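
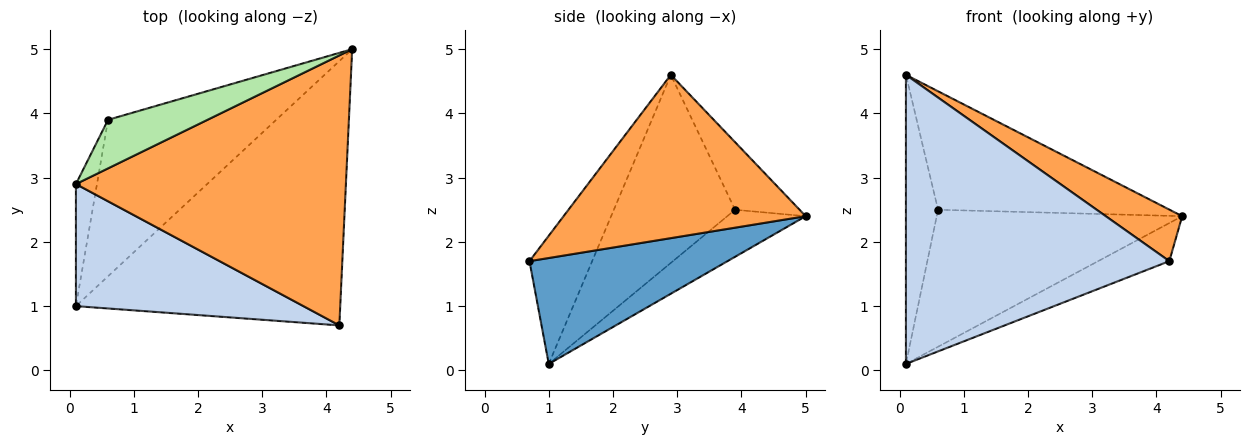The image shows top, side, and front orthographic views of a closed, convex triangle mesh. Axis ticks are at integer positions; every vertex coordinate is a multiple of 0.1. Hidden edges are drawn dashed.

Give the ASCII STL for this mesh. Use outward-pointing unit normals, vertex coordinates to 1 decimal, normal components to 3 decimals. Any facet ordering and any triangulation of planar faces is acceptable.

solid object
 facet normal 0.369 0.133 -0.920
  outer loop
   vertex 4.2 0.7 1.7
   vertex 0.1 1.0 0.1
   vertex 4.4 5.0 2.4
  endloop
 endfacet
 facet normal -0.214 -0.900 0.380
  outer loop
   vertex 0.1 2.9 4.6
   vertex 0.1 1.0 0.1
   vertex 4.2 0.7 1.7
  endloop
 endfacet
 facet normal 0.511 -0.161 0.844
  outer loop
   vertex 0.1 2.9 4.6
   vertex 4.2 0.7 1.7
   vertex 4.4 5.0 2.4
  endloop
 endfacet
 facet normal -0.206 0.645 -0.736
  outer loop
   vertex 0.6 3.9 2.5
   vertex 4.4 5.0 2.4
   vertex 0.1 1.0 0.1
  endloop
 endfacet
 facet normal -0.961 0.255 -0.108
  outer loop
   vertex 0.6 3.9 2.5
   vertex 0.1 1.0 0.1
   vertex 0.1 2.9 4.6
  endloop
 endfacet
 facet normal -0.250 0.896 0.367
  outer loop
   vertex 0.6 3.9 2.5
   vertex 0.1 2.9 4.6
   vertex 4.4 5.0 2.4
  endloop
 endfacet
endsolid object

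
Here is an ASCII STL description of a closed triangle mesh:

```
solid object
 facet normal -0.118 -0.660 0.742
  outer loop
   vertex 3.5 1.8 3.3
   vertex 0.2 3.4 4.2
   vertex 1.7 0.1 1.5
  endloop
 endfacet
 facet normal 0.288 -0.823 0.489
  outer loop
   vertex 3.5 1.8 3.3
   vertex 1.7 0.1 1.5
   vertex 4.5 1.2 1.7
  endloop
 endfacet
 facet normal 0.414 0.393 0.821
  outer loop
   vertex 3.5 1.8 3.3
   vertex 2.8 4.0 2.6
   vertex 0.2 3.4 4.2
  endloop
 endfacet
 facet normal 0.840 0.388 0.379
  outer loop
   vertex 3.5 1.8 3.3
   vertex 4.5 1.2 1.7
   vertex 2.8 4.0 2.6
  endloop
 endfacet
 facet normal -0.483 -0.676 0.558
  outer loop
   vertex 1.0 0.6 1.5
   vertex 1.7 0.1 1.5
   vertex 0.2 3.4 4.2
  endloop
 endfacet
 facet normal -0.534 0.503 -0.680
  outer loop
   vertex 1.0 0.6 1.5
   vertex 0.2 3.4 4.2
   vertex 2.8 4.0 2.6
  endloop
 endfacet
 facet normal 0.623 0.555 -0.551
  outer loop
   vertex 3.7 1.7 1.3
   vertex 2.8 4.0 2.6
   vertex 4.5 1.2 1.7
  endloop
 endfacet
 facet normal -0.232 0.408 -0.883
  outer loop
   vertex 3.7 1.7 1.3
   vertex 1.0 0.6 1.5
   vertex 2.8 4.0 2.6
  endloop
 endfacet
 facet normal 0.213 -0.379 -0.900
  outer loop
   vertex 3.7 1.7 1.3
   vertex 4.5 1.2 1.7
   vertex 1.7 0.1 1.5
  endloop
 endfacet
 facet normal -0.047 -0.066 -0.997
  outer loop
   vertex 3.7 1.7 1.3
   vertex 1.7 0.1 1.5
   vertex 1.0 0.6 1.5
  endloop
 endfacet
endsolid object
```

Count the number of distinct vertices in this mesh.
7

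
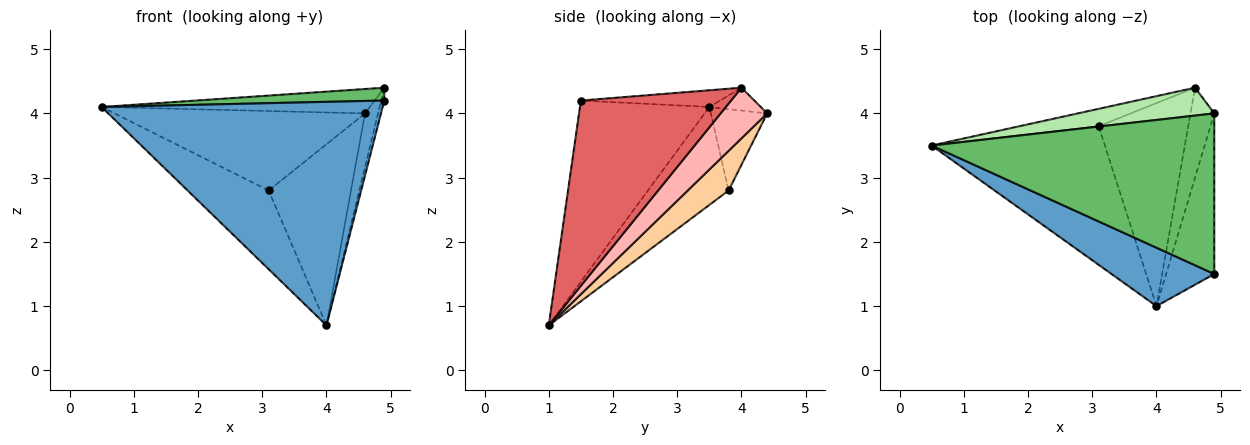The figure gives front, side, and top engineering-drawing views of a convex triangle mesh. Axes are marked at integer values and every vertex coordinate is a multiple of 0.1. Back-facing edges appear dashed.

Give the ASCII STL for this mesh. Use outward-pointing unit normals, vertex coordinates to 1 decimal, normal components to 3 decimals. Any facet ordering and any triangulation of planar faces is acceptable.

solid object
 facet normal -0.407 -0.884 0.231
  outer loop
   vertex 4.0 1.0 0.7
   vertex 4.9 1.5 4.2
   vertex 0.5 3.5 4.1
  endloop
 endfacet
 facet normal -0.215 0.954 -0.209
  outer loop
   vertex 3.1 3.8 2.8
   vertex 0.5 3.5 4.1
   vertex 4.6 4.4 4.0
  endloop
 endfacet
 facet normal -0.441 0.443 -0.780
  outer loop
   vertex 3.1 3.8 2.8
   vertex 4.0 1.0 0.7
   vertex 0.5 3.5 4.1
  endloop
 endfacet
 facet normal 0.314 0.632 -0.708
  outer loop
   vertex 3.1 3.8 2.8
   vertex 4.6 4.4 4.0
   vertex 4.0 1.0 0.7
  endloop
 endfacet
 facet normal -0.059 -0.080 0.995
  outer loop
   vertex 4.9 4.0 4.4
   vertex 0.5 3.5 4.1
   vertex 4.9 1.5 4.2
  endloop
 endfacet
 facet normal -0.125 0.653 0.747
  outer loop
   vertex 4.9 4.0 4.4
   vertex 4.6 4.4 4.0
   vertex 0.5 3.5 4.1
  endloop
 endfacet
 facet normal 0.968 0.020 -0.252
  outer loop
   vertex 4.9 4.0 4.4
   vertex 4.9 1.5 4.2
   vertex 4.0 1.0 0.7
  endloop
 endfacet
 facet normal 0.877 0.246 -0.412
  outer loop
   vertex 4.9 4.0 4.4
   vertex 4.0 1.0 0.7
   vertex 4.6 4.4 4.0
  endloop
 endfacet
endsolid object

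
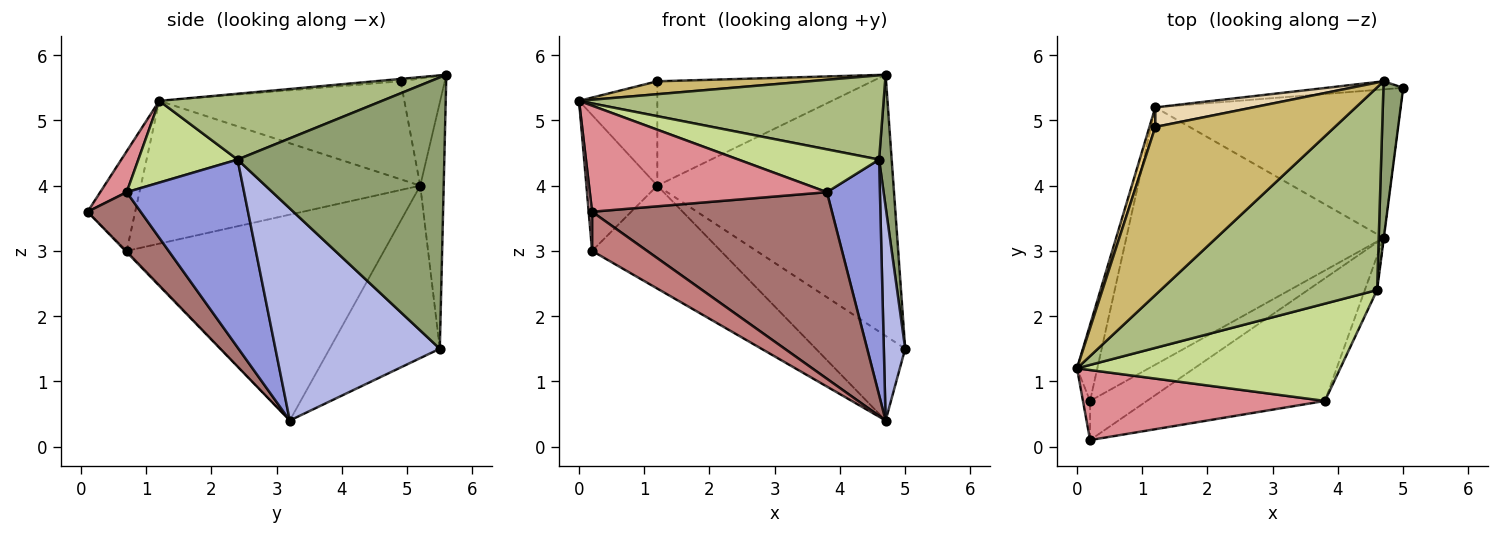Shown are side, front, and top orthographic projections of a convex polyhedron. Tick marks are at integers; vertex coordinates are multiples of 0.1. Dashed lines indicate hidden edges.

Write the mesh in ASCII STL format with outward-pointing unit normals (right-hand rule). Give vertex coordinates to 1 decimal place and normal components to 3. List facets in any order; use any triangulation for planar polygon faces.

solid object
 facet normal -0.521 0.423 -0.741
  outer loop
   vertex 1.2 5.2 4.0
   vertex 5.0 5.5 1.5
   vertex 4.7 3.2 0.4
  endloop
 endfacet
 facet normal -0.099 0.995 -0.031
  outer loop
   vertex 1.2 5.2 4.0
   vertex 4.7 5.6 5.7
   vertex 5.0 5.5 1.5
  endloop
 endfacet
 facet normal 0.910 -0.411 -0.059
  outer loop
   vertex 4.6 2.4 4.4
   vertex 3.8 0.7 3.9
   vertex 4.7 3.2 0.4
  endloop
 endfacet
 facet normal 0.992 -0.129 -0.001
  outer loop
   vertex 4.6 2.4 4.4
   vertex 4.7 3.2 0.4
   vertex 5.0 5.5 1.5
  endloop
 endfacet
 facet normal 0.996 -0.061 0.073
  outer loop
   vertex 4.6 2.4 4.4
   vertex 5.0 5.5 1.5
   vertex 4.7 5.6 5.7
  endloop
 endfacet
 facet normal 0.270 -0.370 0.889
  outer loop
   vertex 4.6 2.4 4.4
   vertex 4.7 5.6 5.7
   vertex 0.0 1.2 5.3
  endloop
 endfacet
 facet normal 0.273 -0.388 0.880
  outer loop
   vertex 4.6 2.4 4.4
   vertex 0.0 1.2 5.3
   vertex 3.8 0.7 3.9
  endloop
 endfacet
 facet normal -0.960 0.244 -0.136
  outer loop
   vertex 0.2 0.7 3.0
   vertex 0.0 1.2 5.3
   vertex 1.2 5.2 4.0
  endloop
 endfacet
 facet normal -0.596 0.298 -0.745
  outer loop
   vertex 0.2 0.7 3.0
   vertex 1.2 5.2 4.0
   vertex 4.7 3.2 0.4
  endloop
 endfacet
 facet normal -0.013 -0.077 0.997
  outer loop
   vertex 1.2 4.9 5.6
   vertex 0.0 1.2 5.3
   vertex 4.7 5.6 5.7
  endloop
 endfacet
 facet normal -0.951 0.304 0.057
  outer loop
   vertex 1.2 4.9 5.6
   vertex 1.2 5.2 4.0
   vertex 0.0 1.2 5.3
  endloop
 endfacet
 facet normal -0.198 0.963 0.181
  outer loop
   vertex 1.2 4.9 5.6
   vertex 4.7 5.6 5.7
   vertex 1.2 5.2 4.0
  endloop
 endfacet
 facet normal 0.182 -0.822 -0.540
  outer loop
   vertex 0.2 0.1 3.6
   vertex 4.7 3.2 0.4
   vertex 3.8 0.7 3.9
  endloop
 endfacet
 facet normal -0.016 -0.707 -0.707
  outer loop
   vertex 0.2 0.1 3.6
   vertex 0.2 0.7 3.0
   vertex 4.7 3.2 0.4
  endloop
 endfacet
 facet normal 0.093 -0.831 0.549
  outer loop
   vertex 0.2 0.1 3.6
   vertex 3.8 0.7 3.9
   vertex 0.0 1.2 5.3
  endloop
 endfacet
 facet normal -0.995 -0.071 -0.071
  outer loop
   vertex 0.2 0.1 3.6
   vertex 0.0 1.2 5.3
   vertex 0.2 0.7 3.0
  endloop
 endfacet
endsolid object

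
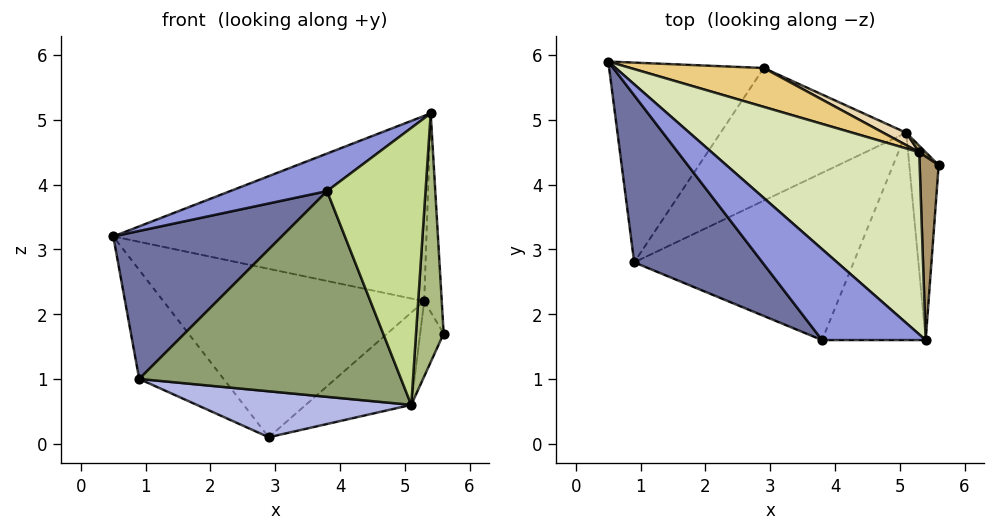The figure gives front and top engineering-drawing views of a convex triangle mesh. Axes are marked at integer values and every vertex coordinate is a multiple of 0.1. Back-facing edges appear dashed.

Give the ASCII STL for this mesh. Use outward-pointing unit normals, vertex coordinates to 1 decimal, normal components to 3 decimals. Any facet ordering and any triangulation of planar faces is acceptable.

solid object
 facet normal -0.715 -0.464 0.523
  outer loop
   vertex 0.9 2.8 1.0
   vertex 3.8 1.6 3.9
   vertex 0.5 5.9 3.2
  endloop
 endfacet
 facet normal -0.744 0.320 -0.586
  outer loop
   vertex 0.9 2.8 1.0
   vertex 0.5 5.9 3.2
   vertex 2.9 5.8 0.1
  endloop
 endfacet
 facet normal -0.570 -0.314 0.760
  outer loop
   vertex 5.4 1.6 5.1
   vertex 0.5 5.9 3.2
   vertex 3.8 1.6 3.9
  endloop
 endfacet
 facet normal 0.066 -0.327 -0.943
  outer loop
   vertex 5.1 4.8 0.6
   vertex 0.9 2.8 1.0
   vertex 2.9 5.8 0.1
  endloop
 endfacet
 facet normal 0.296 -0.741 -0.602
  outer loop
   vertex 5.1 4.8 0.6
   vertex 3.8 1.6 3.9
   vertex 0.9 2.8 1.0
  endloop
 endfacet
 facet normal 0.467 -0.706 -0.533
  outer loop
   vertex 5.1 4.8 0.6
   vertex 5.6 4.3 1.7
   vertex 5.4 1.6 5.1
  endloop
 endfacet
 facet normal 0.410 -0.730 -0.547
  outer loop
   vertex 5.1 4.8 0.6
   vertex 5.4 1.6 5.1
   vertex 3.8 1.6 3.9
  endloop
 endfacet
 facet normal 0.334 0.672 0.661
  outer loop
   vertex 5.3 4.5 2.2
   vertex 0.5 5.9 3.2
   vertex 5.4 1.6 5.1
  endloop
 endfacet
 facet normal 0.851 0.386 0.356
  outer loop
   vertex 5.3 4.5 2.2
   vertex 5.4 1.6 5.1
   vertex 5.6 4.3 1.7
  endloop
 endfacet
 facet normal 0.628 0.775 0.067
  outer loop
   vertex 5.3 4.5 2.2
   vertex 5.6 4.3 1.7
   vertex 5.1 4.8 0.6
  endloop
 endfacet
 facet normal 0.314 0.925 0.213
  outer loop
   vertex 5.3 4.5 2.2
   vertex 2.9 5.8 0.1
   vertex 0.5 5.9 3.2
  endloop
 endfacet
 facet normal 0.387 0.914 0.123
  outer loop
   vertex 5.3 4.5 2.2
   vertex 5.1 4.8 0.6
   vertex 2.9 5.8 0.1
  endloop
 endfacet
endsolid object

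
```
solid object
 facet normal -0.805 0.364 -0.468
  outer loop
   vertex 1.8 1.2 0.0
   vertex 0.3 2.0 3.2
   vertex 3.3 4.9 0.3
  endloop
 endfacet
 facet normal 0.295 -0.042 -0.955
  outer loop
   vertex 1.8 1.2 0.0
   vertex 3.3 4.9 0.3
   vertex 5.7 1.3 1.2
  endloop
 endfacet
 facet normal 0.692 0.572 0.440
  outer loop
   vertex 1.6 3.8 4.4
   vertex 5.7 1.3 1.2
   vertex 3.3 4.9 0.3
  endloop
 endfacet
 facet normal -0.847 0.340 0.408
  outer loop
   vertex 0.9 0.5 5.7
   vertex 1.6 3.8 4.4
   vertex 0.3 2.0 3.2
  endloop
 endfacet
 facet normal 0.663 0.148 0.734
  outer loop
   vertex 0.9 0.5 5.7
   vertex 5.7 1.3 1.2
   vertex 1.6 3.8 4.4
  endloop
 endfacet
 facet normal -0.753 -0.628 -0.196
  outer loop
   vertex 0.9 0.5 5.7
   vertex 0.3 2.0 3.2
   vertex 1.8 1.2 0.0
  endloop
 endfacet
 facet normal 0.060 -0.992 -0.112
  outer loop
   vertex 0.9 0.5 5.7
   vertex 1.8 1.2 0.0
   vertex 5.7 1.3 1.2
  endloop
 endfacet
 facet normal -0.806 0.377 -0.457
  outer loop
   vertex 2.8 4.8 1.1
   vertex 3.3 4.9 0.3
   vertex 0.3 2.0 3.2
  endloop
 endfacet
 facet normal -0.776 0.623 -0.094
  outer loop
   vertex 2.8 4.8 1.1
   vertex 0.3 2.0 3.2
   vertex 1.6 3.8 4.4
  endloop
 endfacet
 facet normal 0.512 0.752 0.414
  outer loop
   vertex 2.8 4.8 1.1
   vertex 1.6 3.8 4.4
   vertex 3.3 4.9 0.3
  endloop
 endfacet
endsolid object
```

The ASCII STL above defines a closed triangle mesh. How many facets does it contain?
10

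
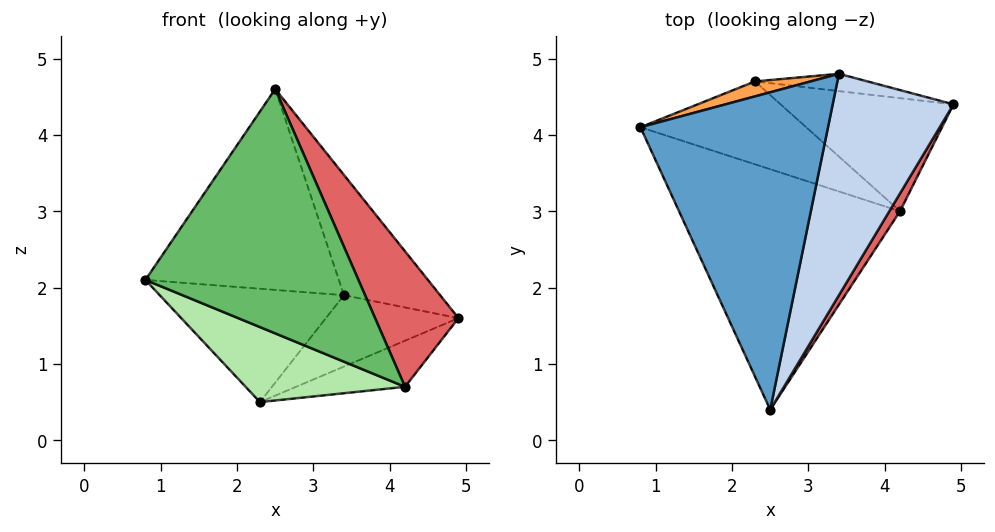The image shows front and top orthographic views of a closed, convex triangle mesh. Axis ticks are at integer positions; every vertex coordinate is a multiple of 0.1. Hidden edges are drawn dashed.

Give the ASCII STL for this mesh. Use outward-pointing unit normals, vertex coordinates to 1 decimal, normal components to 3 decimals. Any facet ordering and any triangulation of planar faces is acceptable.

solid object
 facet normal -0.079 0.533 0.842
  outer loop
   vertex 3.4 4.8 1.9
   vertex 0.8 4.1 2.1
   vertex 2.5 0.4 4.6
  endloop
 endfacet
 facet normal 0.290 0.457 0.841
  outer loop
   vertex 3.4 4.8 1.9
   vertex 2.5 0.4 4.6
   vertex 4.9 4.4 1.6
  endloop
 endfacet
 facet normal -0.249 0.960 0.127
  outer loop
   vertex 3.4 4.8 1.9
   vertex 2.3 4.7 0.5
   vertex 0.8 4.1 2.1
  endloop
 endfacet
 facet normal 0.207 0.951 -0.231
  outer loop
   vertex 3.4 4.8 1.9
   vertex 4.9 4.4 1.6
   vertex 2.3 4.7 0.5
  endloop
 endfacet
 facet normal -0.461 -0.632 -0.623
  outer loop
   vertex 4.2 3.0 0.7
   vertex 2.5 0.4 4.6
   vertex 0.8 4.1 2.1
  endloop
 endfacet
 facet normal -0.463 -0.595 -0.657
  outer loop
   vertex 4.2 3.0 0.7
   vertex 0.8 4.1 2.1
   vertex 2.3 4.7 0.5
  endloop
 endfacet
 facet normal 0.876 -0.478 0.063
  outer loop
   vertex 4.2 3.0 0.7
   vertex 4.9 4.4 1.6
   vertex 2.5 0.4 4.6
  endloop
 endfacet
 facet normal 0.399 0.346 -0.849
  outer loop
   vertex 4.2 3.0 0.7
   vertex 2.3 4.7 0.5
   vertex 4.9 4.4 1.6
  endloop
 endfacet
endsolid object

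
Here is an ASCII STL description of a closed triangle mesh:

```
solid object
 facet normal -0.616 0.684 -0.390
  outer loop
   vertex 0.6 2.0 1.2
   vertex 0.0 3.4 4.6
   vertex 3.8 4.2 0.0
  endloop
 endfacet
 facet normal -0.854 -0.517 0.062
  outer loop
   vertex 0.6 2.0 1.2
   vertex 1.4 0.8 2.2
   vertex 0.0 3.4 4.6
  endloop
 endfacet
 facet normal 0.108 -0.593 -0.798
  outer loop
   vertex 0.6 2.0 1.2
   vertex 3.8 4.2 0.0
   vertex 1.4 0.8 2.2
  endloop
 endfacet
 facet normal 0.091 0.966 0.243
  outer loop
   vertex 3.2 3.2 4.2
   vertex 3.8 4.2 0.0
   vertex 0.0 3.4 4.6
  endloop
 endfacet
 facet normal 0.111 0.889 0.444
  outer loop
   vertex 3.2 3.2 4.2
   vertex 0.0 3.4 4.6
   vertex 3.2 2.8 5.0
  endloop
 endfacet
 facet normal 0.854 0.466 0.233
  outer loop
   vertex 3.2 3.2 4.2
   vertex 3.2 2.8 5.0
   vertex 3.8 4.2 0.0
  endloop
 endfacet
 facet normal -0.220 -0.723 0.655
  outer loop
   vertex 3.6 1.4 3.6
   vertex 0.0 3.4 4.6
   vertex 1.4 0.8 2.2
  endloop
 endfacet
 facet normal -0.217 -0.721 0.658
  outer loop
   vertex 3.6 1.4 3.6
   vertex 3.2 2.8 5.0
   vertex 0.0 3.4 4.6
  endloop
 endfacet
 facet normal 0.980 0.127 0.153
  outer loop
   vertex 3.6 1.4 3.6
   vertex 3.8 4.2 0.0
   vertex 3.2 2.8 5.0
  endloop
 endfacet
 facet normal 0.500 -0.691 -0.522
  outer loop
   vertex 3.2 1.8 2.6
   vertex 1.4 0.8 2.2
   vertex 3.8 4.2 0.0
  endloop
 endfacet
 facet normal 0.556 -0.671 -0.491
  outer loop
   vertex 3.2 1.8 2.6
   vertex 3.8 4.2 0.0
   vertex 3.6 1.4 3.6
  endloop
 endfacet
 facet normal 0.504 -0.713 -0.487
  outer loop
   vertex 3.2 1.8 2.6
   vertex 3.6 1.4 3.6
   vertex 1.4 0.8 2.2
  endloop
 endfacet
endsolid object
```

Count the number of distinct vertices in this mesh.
8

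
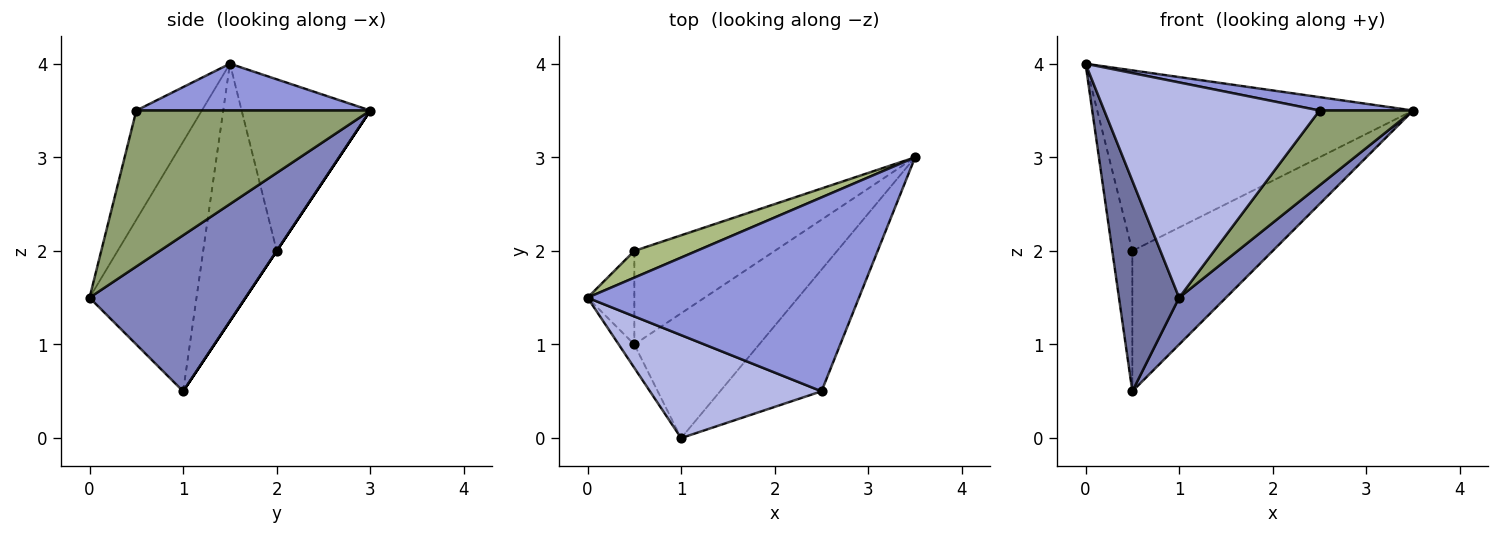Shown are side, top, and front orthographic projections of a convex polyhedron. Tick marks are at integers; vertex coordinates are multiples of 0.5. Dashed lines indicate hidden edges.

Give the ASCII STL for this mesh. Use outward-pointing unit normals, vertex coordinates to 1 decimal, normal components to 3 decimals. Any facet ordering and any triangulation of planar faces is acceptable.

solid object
 facet normal -0.870 -0.490 -0.054
  outer loop
   vertex 0.5 1.0 0.5
   vertex 1.0 0.0 1.5
   vertex 0.0 1.5 4.0
  endloop
 endfacet
 facet normal 0.760 -0.228 -0.608
  outer loop
   vertex 0.5 1.0 0.5
   vertex 3.5 3.0 3.5
   vertex 1.0 0.0 1.5
  endloop
 endfacet
 facet normal 0.170 -0.068 0.983
  outer loop
   vertex 2.5 0.5 3.5
   vertex 3.5 3.0 3.5
   vertex 0.0 1.5 4.0
  endloop
 endfacet
 facet normal -0.265 -0.870 0.416
  outer loop
   vertex 2.5 0.5 3.5
   vertex 0.0 1.5 4.0
   vertex 1.0 0.0 1.5
  endloop
 endfacet
 facet normal 0.795 -0.318 -0.517
  outer loop
   vertex 2.5 0.5 3.5
   vertex 1.0 0.0 1.5
   vertex 3.5 3.0 3.5
  endloop
 endfacet
 facet normal -0.374 0.917 0.136
  outer loop
   vertex 0.5 2.0 2.0
   vertex 0.0 1.5 4.0
   vertex 3.5 3.0 3.5
  endloop
 endfacet
 facet normal -0.950 0.259 -0.173
  outer loop
   vertex 0.5 2.0 2.0
   vertex 0.5 1.0 0.5
   vertex 0.0 1.5 4.0
  endloop
 endfacet
 facet normal 0.000 0.832 -0.555
  outer loop
   vertex 0.5 2.0 2.0
   vertex 3.5 3.0 3.5
   vertex 0.5 1.0 0.5
  endloop
 endfacet
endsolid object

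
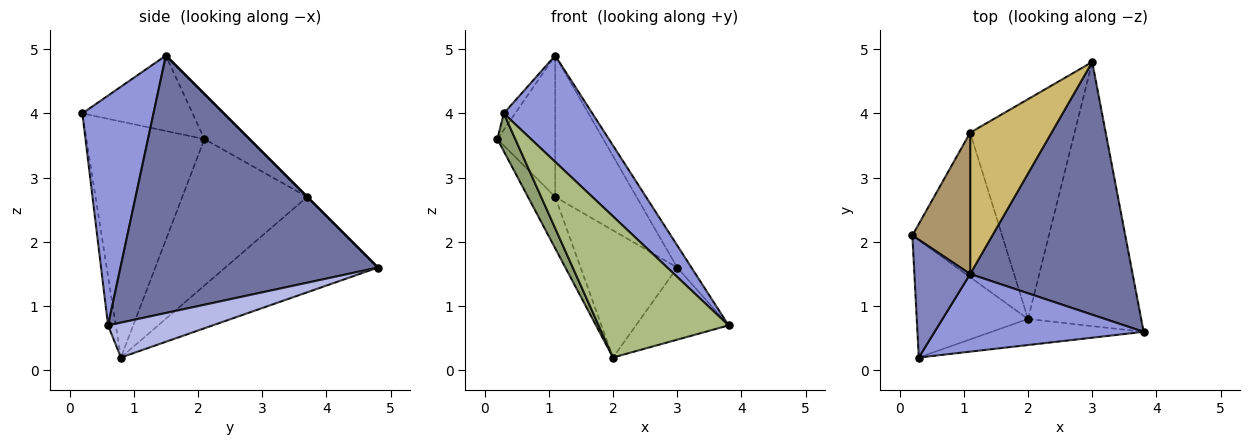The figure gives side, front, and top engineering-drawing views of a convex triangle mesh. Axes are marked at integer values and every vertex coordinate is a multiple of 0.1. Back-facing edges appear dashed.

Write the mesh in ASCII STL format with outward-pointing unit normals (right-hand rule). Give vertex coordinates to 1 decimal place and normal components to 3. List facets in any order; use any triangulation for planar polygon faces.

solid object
 facet normal 0.845 0.047 0.533
  outer loop
   vertex 1.1 1.5 4.9
   vertex 3.8 0.6 0.7
   vertex 3.0 4.8 1.6
  endloop
 endfacet
 facet normal -0.801 0.083 0.593
  outer loop
   vertex 0.3 0.2 4.0
   vertex 1.1 1.5 4.9
   vertex 0.2 2.1 3.6
  endloop
 endfacet
 facet normal 0.544 -0.677 0.495
  outer loop
   vertex 0.3 0.2 4.0
   vertex 3.8 0.6 0.7
   vertex 1.1 1.5 4.9
  endloop
 endfacet
 facet normal 0.285 0.252 -0.925
  outer loop
   vertex 2.0 0.8 0.2
   vertex 3.0 4.8 1.6
   vertex 3.8 0.6 0.7
  endloop
 endfacet
 facet normal -0.896 -0.136 -0.422
  outer loop
   vertex 2.0 0.8 0.2
   vertex 0.3 0.2 4.0
   vertex 0.2 2.1 3.6
  endloop
 endfacet
 facet normal -0.059 -0.982 -0.181
  outer loop
   vertex 2.0 0.8 0.2
   vertex 3.8 0.6 0.7
   vertex 0.3 0.2 4.0
  endloop
 endfacet
 facet normal -0.838 0.183 -0.514
  outer loop
   vertex 1.1 3.7 2.7
   vertex 2.0 0.8 0.2
   vertex 0.2 2.1 3.6
  endloop
 endfacet
 facet normal -0.620 0.393 -0.679
  outer loop
   vertex 1.1 3.7 2.7
   vertex 3.0 4.8 1.6
   vertex 2.0 0.8 0.2
  endloop
 endfacet
 facet normal -0.482 0.620 0.620
  outer loop
   vertex 1.1 3.7 2.7
   vertex 0.2 2.1 3.6
   vertex 1.1 1.5 4.9
  endloop
 endfacet
 facet normal 0.000 0.707 0.707
  outer loop
   vertex 1.1 3.7 2.7
   vertex 1.1 1.5 4.9
   vertex 3.0 4.8 1.6
  endloop
 endfacet
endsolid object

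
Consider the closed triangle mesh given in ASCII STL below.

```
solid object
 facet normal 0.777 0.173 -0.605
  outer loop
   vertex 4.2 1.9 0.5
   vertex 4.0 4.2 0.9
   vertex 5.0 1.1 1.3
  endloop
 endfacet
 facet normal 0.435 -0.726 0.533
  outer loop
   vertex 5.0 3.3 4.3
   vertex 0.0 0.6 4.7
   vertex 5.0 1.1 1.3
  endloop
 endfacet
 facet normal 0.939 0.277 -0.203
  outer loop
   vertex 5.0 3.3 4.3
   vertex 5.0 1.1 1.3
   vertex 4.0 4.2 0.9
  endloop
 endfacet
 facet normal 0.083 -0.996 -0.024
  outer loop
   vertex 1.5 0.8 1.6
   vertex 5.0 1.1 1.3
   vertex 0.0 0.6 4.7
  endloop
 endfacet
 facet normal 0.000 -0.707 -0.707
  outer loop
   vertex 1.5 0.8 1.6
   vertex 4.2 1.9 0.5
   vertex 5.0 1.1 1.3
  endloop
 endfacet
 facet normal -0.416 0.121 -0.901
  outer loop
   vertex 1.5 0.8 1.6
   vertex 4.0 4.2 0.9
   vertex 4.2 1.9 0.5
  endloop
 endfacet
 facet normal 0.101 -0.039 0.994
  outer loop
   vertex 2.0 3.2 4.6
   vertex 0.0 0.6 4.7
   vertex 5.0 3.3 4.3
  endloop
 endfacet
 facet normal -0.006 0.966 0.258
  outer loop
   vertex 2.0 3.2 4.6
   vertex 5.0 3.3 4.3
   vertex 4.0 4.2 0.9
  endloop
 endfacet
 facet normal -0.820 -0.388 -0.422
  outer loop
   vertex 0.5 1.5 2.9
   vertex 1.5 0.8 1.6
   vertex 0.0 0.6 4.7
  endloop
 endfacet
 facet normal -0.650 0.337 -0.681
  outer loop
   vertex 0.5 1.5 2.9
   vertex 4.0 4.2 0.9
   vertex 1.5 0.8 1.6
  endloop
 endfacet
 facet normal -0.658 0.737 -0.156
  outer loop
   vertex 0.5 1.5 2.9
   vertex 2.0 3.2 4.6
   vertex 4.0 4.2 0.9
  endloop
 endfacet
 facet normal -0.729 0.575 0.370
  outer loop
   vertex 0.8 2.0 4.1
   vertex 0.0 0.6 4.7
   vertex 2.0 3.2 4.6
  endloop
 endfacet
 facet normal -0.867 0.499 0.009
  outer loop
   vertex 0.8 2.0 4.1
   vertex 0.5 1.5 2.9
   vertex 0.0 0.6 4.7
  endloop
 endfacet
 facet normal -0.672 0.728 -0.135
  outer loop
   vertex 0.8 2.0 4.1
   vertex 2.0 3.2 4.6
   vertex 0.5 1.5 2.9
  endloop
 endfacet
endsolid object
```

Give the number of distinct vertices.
9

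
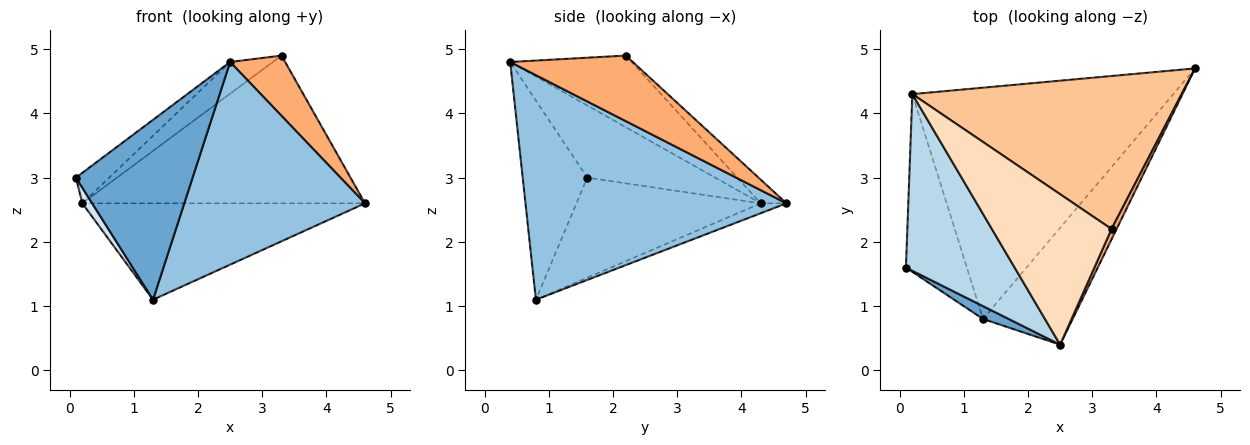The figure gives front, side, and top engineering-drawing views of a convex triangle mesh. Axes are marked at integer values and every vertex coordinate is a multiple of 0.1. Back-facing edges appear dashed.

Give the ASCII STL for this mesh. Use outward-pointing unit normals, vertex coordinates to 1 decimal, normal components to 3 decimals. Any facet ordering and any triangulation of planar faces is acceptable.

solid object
 facet normal -0.483 -0.873 0.062
  outer loop
   vertex 1.3 0.8 1.1
   vertex 2.5 0.4 4.8
   vertex 0.1 1.6 3.0
  endloop
 endfacet
 facet normal 0.781 -0.541 -0.312
  outer loop
   vertex 1.3 0.8 1.1
   vertex 4.6 4.7 2.6
   vertex 2.5 0.4 4.8
  endloop
 endfacet
 facet normal -0.547 0.142 0.825
  outer loop
   vertex 0.2 4.3 2.6
   vertex 0.1 1.6 3.0
   vertex 2.5 0.4 4.8
  endloop
 endfacet
 facet normal -0.853 -0.045 -0.520
  outer loop
   vertex 0.2 4.3 2.6
   vertex 1.3 0.8 1.1
   vertex 0.1 1.6 3.0
  endloop
 endfacet
 facet normal -0.035 0.384 -0.923
  outer loop
   vertex 0.2 4.3 2.6
   vertex 4.6 4.7 2.6
   vertex 1.3 0.8 1.1
  endloop
 endfacet
 facet normal 0.910 -0.408 0.070
  outer loop
   vertex 3.3 2.2 4.9
   vertex 2.5 0.4 4.8
   vertex 4.6 4.7 2.6
  endloop
 endfacet
 facet normal -0.063 0.693 0.718
  outer loop
   vertex 3.3 2.2 4.9
   vertex 4.6 4.7 2.6
   vertex 0.2 4.3 2.6
  endloop
 endfacet
 facet normal -0.506 0.178 0.844
  outer loop
   vertex 3.3 2.2 4.9
   vertex 0.2 4.3 2.6
   vertex 2.5 0.4 4.8
  endloop
 endfacet
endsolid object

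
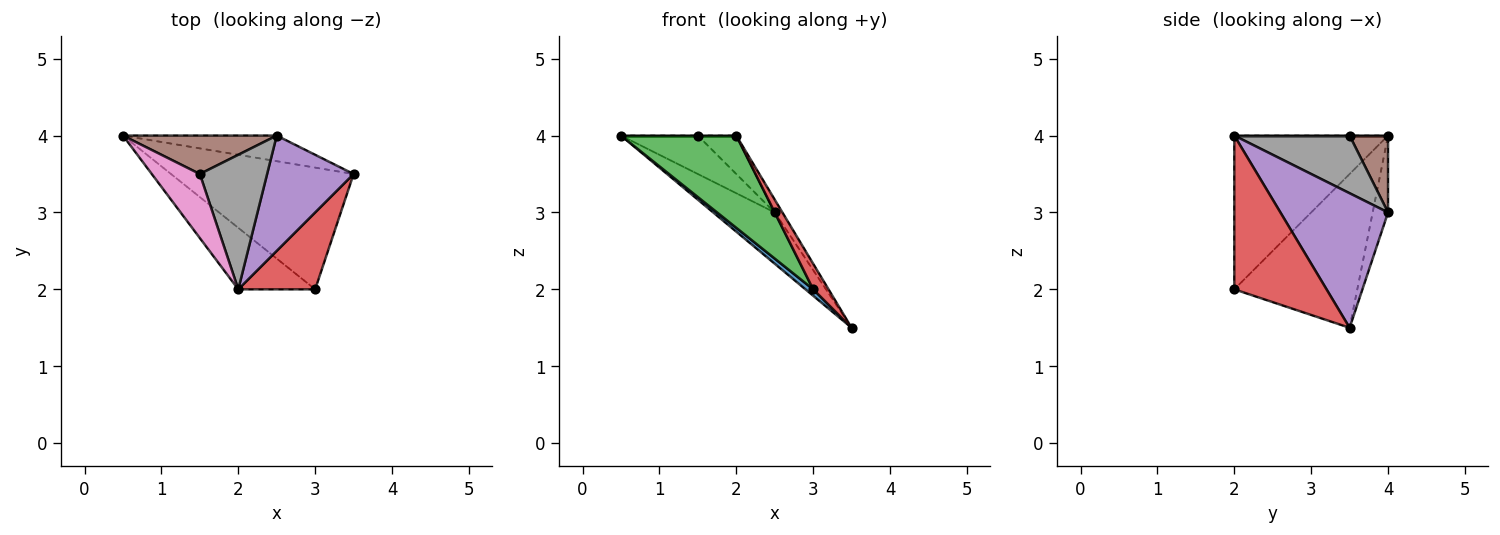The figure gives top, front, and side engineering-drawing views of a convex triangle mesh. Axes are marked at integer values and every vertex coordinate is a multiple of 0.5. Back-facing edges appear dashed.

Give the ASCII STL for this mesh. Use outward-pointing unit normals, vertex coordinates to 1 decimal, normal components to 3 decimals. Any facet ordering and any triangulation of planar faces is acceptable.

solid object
 facet normal -0.644 -0.040 -0.764
  outer loop
   vertex 3.0 2.0 2.0
   vertex 0.5 4.0 4.0
   vertex 3.5 3.5 1.5
  endloop
 endfacet
 facet normal -0.218 0.873 -0.436
  outer loop
   vertex 2.5 4.0 3.0
   vertex 3.5 3.5 1.5
   vertex 0.5 4.0 4.0
  endloop
 endfacet
 facet normal -0.743 -0.557 -0.371
  outer loop
   vertex 2.0 2.0 4.0
   vertex 0.5 4.0 4.0
   vertex 3.0 2.0 2.0
  endloop
 endfacet
 facet normal 0.885 -0.147 0.442
  outer loop
   vertex 2.0 2.0 4.0
   vertex 3.0 2.0 2.0
   vertex 3.5 3.5 1.5
  endloop
 endfacet
 facet normal 0.840 0.060 0.540
  outer loop
   vertex 2.0 2.0 4.0
   vertex 3.5 3.5 1.5
   vertex 2.5 4.0 3.0
  endloop
 endfacet
 facet normal 0.333 0.667 0.667
  outer loop
   vertex 1.5 3.5 4.0
   vertex 2.5 4.0 3.0
   vertex 0.5 4.0 4.0
  endloop
 endfacet
 facet normal 0.000 0.000 1.000
  outer loop
   vertex 1.5 3.5 4.0
   vertex 0.5 4.0 4.0
   vertex 2.0 2.0 4.0
  endloop
 endfacet
 facet normal 0.636 0.212 0.742
  outer loop
   vertex 1.5 3.5 4.0
   vertex 2.0 2.0 4.0
   vertex 2.5 4.0 3.0
  endloop
 endfacet
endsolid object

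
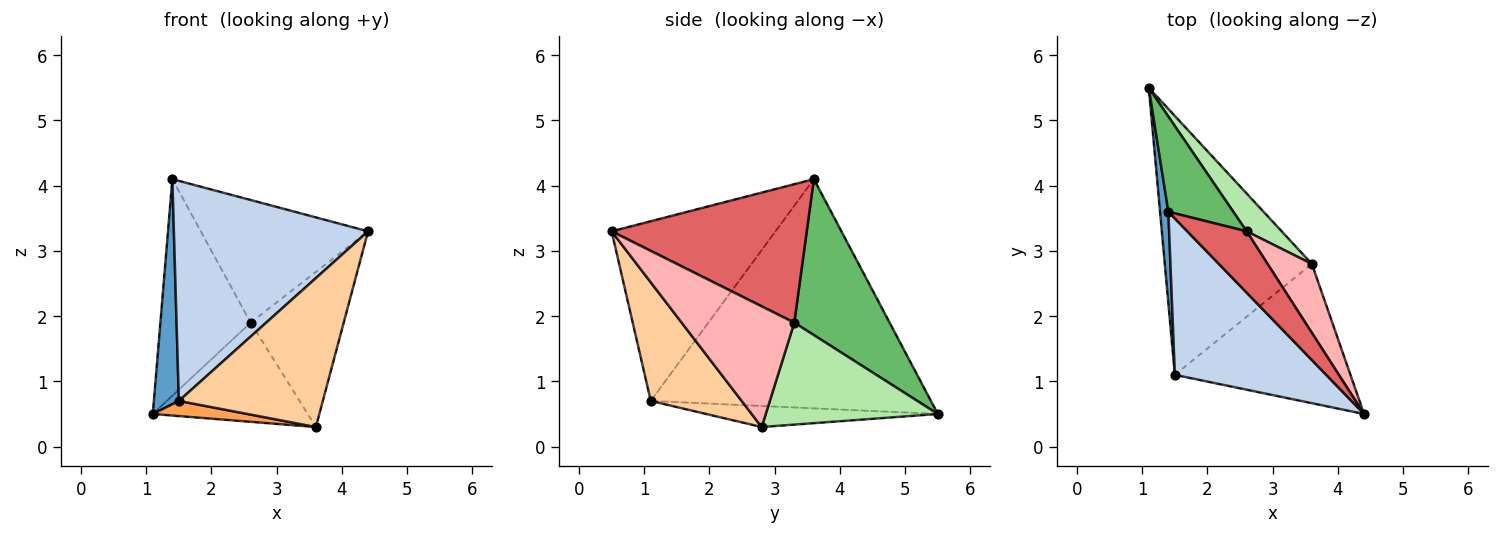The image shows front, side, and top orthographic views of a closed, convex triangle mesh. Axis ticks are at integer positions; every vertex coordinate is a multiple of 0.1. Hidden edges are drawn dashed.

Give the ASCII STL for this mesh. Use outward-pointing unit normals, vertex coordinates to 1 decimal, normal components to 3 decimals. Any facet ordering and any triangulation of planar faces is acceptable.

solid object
 facet normal -0.995 -0.089 0.036
  outer loop
   vertex 1.5 1.1 0.7
   vertex 1.4 3.6 4.1
   vertex 1.1 5.5 0.5
  endloop
 endfacet
 facet normal -0.567 -0.672 0.477
  outer loop
   vertex 1.5 1.1 0.7
   vertex 4.4 0.5 3.3
   vertex 1.4 3.6 4.1
  endloop
 endfacet
 facet normal -0.141 -0.058 -0.988
  outer loop
   vertex 1.5 1.1 0.7
   vertex 1.1 5.5 0.5
   vertex 3.6 2.8 0.3
  endloop
 endfacet
 facet normal 0.419 -0.663 -0.620
  outer loop
   vertex 1.5 1.1 0.7
   vertex 3.6 2.8 0.3
   vertex 4.4 0.5 3.3
  endloop
 endfacet
 facet normal 0.695 0.658 0.289
  outer loop
   vertex 2.6 3.3 1.9
   vertex 1.1 5.5 0.5
   vertex 1.4 3.6 4.1
  endloop
 endfacet
 facet normal 0.720 0.648 0.247
  outer loop
   vertex 2.6 3.3 1.9
   vertex 3.6 2.8 0.3
   vertex 1.1 5.5 0.5
  endloop
 endfacet
 facet normal 0.722 0.619 0.309
  outer loop
   vertex 2.6 3.3 1.9
   vertex 1.4 3.6 4.1
   vertex 4.4 0.5 3.3
  endloop
 endfacet
 facet normal 0.742 0.613 0.272
  outer loop
   vertex 2.6 3.3 1.9
   vertex 4.4 0.5 3.3
   vertex 3.6 2.8 0.3
  endloop
 endfacet
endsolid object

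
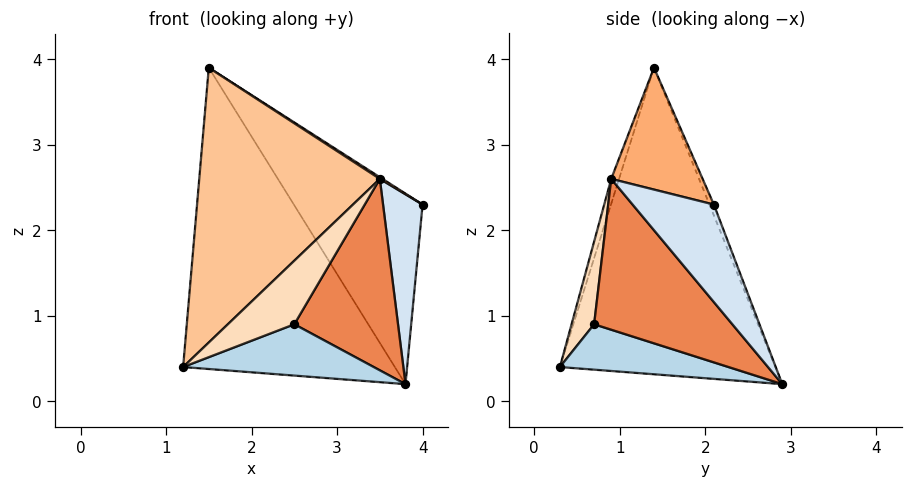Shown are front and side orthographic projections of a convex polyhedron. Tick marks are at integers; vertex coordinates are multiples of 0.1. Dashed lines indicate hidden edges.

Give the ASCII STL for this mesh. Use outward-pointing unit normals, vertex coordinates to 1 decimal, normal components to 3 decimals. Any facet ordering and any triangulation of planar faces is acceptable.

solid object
 facet normal -0.704 0.692 -0.157
  outer loop
   vertex 1.5 1.4 3.9
   vertex 3.8 2.9 0.2
   vertex 1.2 0.3 0.4
  endloop
 endfacet
 facet normal -0.032 0.933 0.358
  outer loop
   vertex 1.5 1.4 3.9
   vertex 4.0 2.1 2.3
   vertex 3.8 2.9 0.2
  endloop
 endfacet
 facet normal 0.441 -0.498 -0.747
  outer loop
   vertex 2.5 0.7 0.9
   vertex 1.2 0.3 0.4
   vertex 3.8 2.9 0.2
  endloop
 endfacet
 facet normal 0.872 -0.424 -0.245
  outer loop
   vertex 3.5 0.9 2.6
   vertex 3.8 2.9 0.2
   vertex 4.0 2.1 2.3
  endloop
 endfacet
 facet normal 0.743 -0.557 -0.371
  outer loop
   vertex 3.5 0.9 2.6
   vertex 2.5 0.7 0.9
   vertex 3.8 2.9 0.2
  endloop
 endfacet
 facet normal 0.542 -0.016 0.840
  outer loop
   vertex 3.5 0.9 2.6
   vertex 4.0 2.1 2.3
   vertex 1.5 1.4 3.9
  endloop
 endfacet
 facet normal -0.041 -0.952 0.303
  outer loop
   vertex 3.5 0.9 2.6
   vertex 1.5 1.4 3.9
   vertex 1.2 0.3 0.4
  endloop
 endfacet
 facet normal 0.320 -0.944 -0.077
  outer loop
   vertex 3.5 0.9 2.6
   vertex 1.2 0.3 0.4
   vertex 2.5 0.7 0.9
  endloop
 endfacet
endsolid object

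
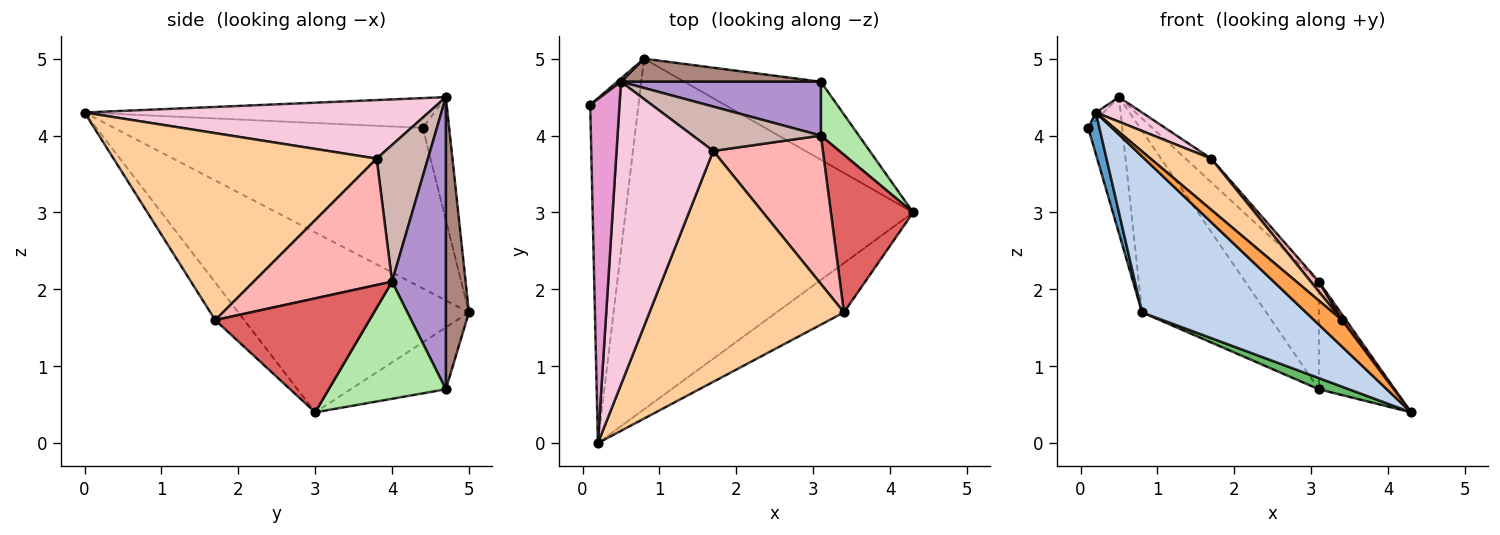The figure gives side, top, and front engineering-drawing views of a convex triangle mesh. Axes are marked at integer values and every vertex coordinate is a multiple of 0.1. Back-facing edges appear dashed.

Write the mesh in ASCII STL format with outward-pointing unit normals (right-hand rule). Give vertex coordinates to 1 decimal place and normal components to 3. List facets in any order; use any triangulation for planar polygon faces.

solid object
 facet normal -0.957 -0.035 -0.288
  outer loop
   vertex 0.8 5.0 1.7
   vertex 0.2 0.0 4.3
   vertex 0.1 4.4 4.1
  endloop
 endfacet
 facet normal -0.496 -0.353 -0.793
  outer loop
   vertex 0.8 5.0 1.7
   vertex 4.3 3.0 0.4
   vertex 0.2 0.0 4.3
  endloop
 endfacet
 facet normal -0.442 -0.424 -0.791
  outer loop
   vertex 3.4 1.7 1.6
   vertex 0.2 0.0 4.3
   vertex 4.3 3.0 0.4
  endloop
 endfacet
 facet normal 0.684 -0.158 0.712
  outer loop
   vertex 3.4 1.7 1.6
   vertex 1.7 3.8 3.7
   vertex 0.2 0.0 4.3
  endloop
 endfacet
 facet normal -0.410 -0.130 -0.903
  outer loop
   vertex 3.1 4.7 0.7
   vertex 4.3 3.0 0.4
   vertex 0.8 5.0 1.7
  endloop
 endfacet
 facet normal 0.810 0.525 0.263
  outer loop
   vertex 3.1 4.0 2.1
   vertex 4.3 3.0 0.4
   vertex 3.1 4.7 0.7
  endloop
 endfacet
 facet normal 0.811 -0.021 0.585
  outer loop
   vertex 3.1 4.0 2.1
   vertex 3.4 1.7 1.6
   vertex 4.3 3.0 0.4
  endloop
 endfacet
 facet normal 0.755 -0.044 0.655
  outer loop
   vertex 3.1 4.0 2.1
   vertex 1.7 3.8 3.7
   vertex 3.4 1.7 1.6
  endloop
 endfacet
 facet normal 0.547 0.749 0.374
  outer loop
   vertex 0.5 4.7 4.5
   vertex 3.1 4.0 2.1
   vertex 3.1 4.7 0.7
  endloop
 endfacet
 facet normal -0.612 0.791 0.019
  outer loop
   vertex 0.5 4.7 4.5
   vertex 0.8 5.0 1.7
   vertex 0.1 4.4 4.1
  endloop
 endfacet
 facet normal 0.181 0.976 0.124
  outer loop
   vertex 0.5 4.7 4.5
   vertex 3.1 4.7 0.7
   vertex 0.8 5.0 1.7
  endloop
 endfacet
 facet normal 0.685 0.343 0.643
  outer loop
   vertex 0.5 4.7 4.5
   vertex 1.7 3.8 3.7
   vertex 3.1 4.0 2.1
  endloop
 endfacet
 facet normal -0.713 0.016 0.701
  outer loop
   vertex 0.5 4.7 4.5
   vertex 0.1 4.4 4.1
   vertex 0.2 0.0 4.3
  endloop
 endfacet
 facet normal 0.517 -0.069 0.853
  outer loop
   vertex 0.5 4.7 4.5
   vertex 0.2 0.0 4.3
   vertex 1.7 3.8 3.7
  endloop
 endfacet
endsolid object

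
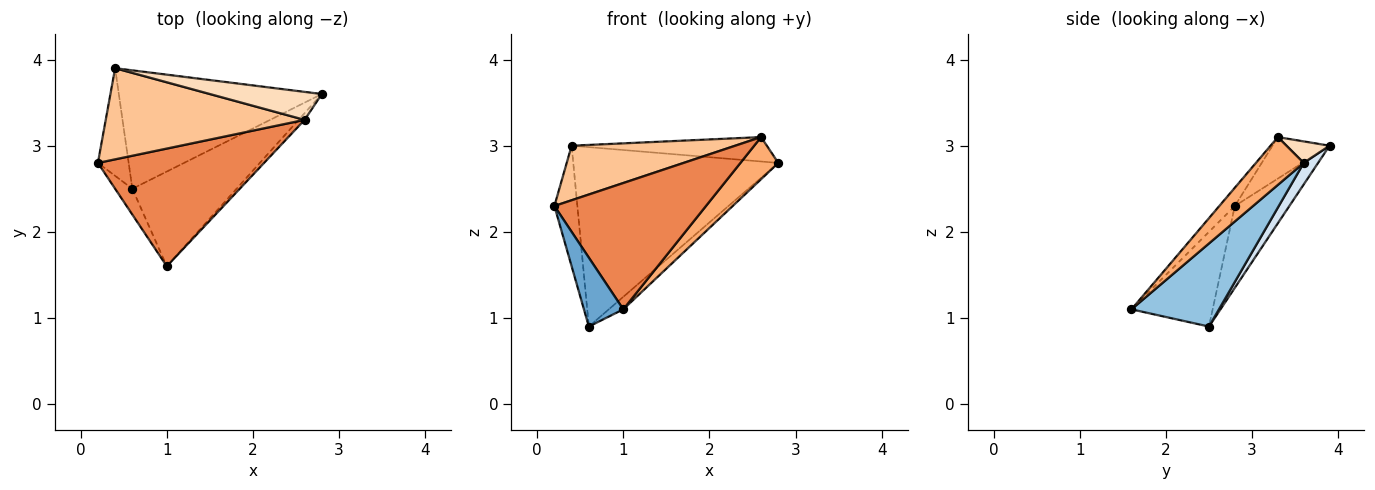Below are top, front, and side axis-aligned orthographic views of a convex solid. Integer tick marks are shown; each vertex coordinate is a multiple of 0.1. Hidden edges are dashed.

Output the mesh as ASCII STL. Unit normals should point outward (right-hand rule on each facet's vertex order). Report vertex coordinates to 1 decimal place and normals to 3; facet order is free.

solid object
 facet normal -0.888 -0.431 -0.161
  outer loop
   vertex 0.6 2.5 0.9
   vertex 1.0 1.6 1.1
   vertex 0.2 2.8 2.3
  endloop
 endfacet
 facet normal 0.620 0.103 -0.778
  outer loop
   vertex 0.6 2.5 0.9
   vertex 2.8 3.6 2.8
   vertex 1.0 1.6 1.1
  endloop
 endfacet
 facet normal -0.871 0.367 -0.327
  outer loop
   vertex 0.4 3.9 3.0
   vertex 0.6 2.5 0.9
   vertex 0.2 2.8 2.3
  endloop
 endfacet
 facet normal 0.058 0.833 -0.550
  outer loop
   vertex 0.4 3.9 3.0
   vertex 2.8 3.6 2.8
   vertex 0.6 2.5 0.9
  endloop
 endfacet
 facet normal -0.075 -0.730 0.680
  outer loop
   vertex 2.6 3.3 3.1
   vertex 0.2 2.8 2.3
   vertex 1.0 1.6 1.1
  endloop
 endfacet
 facet normal 0.780 -0.618 -0.098
  outer loop
   vertex 2.6 3.3 3.1
   vertex 1.0 1.6 1.1
   vertex 2.8 3.6 2.8
  endloop
 endfacet
 facet normal -0.176 -0.505 0.845
  outer loop
   vertex 2.6 3.3 3.1
   vertex 0.4 3.9 3.0
   vertex 0.2 2.8 2.3
  endloop
 endfacet
 facet normal 0.143 0.650 0.746
  outer loop
   vertex 2.6 3.3 3.1
   vertex 2.8 3.6 2.8
   vertex 0.4 3.9 3.0
  endloop
 endfacet
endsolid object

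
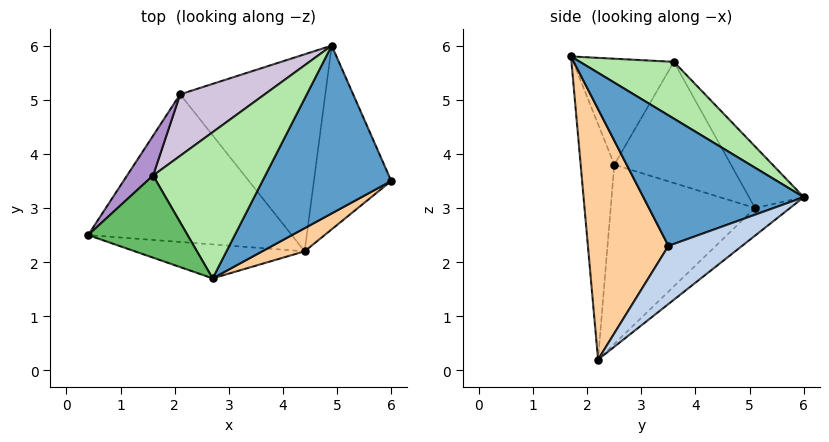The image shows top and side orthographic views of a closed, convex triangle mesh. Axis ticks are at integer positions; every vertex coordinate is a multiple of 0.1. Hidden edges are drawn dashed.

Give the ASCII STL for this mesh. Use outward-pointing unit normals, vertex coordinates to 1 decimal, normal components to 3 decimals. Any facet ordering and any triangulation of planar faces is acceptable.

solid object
 facet normal 0.711 0.060 0.701
  outer loop
   vertex 2.7 1.7 5.8
   vertex 6.0 3.5 2.3
   vertex 4.9 6.0 3.2
  endloop
 endfacet
 facet normal 0.526 0.483 -0.700
  outer loop
   vertex 4.4 2.2 0.2
   vertex 4.9 6.0 3.2
   vertex 6.0 3.5 2.3
  endloop
 endfacet
 facet normal -0.207 -0.967 -0.149
  outer loop
   vertex 4.4 2.2 0.2
   vertex 2.7 1.7 5.8
   vertex 0.4 2.5 3.8
  endloop
 endfacet
 facet normal 0.551 -0.829 0.093
  outer loop
   vertex 4.4 2.2 0.2
   vertex 6.0 3.5 2.3
   vertex 2.7 1.7 5.8
  endloop
 endfacet
 facet normal -0.680 -0.360 0.638
  outer loop
   vertex 1.6 3.6 5.7
   vertex 0.4 2.5 3.8
   vertex 2.7 1.7 5.8
  endloop
 endfacet
 facet normal 0.432 0.295 0.853
  outer loop
   vertex 1.6 3.6 5.7
   vertex 2.7 1.7 5.8
   vertex 4.9 6.0 3.2
  endloop
 endfacet
 facet normal -0.648 0.197 -0.736
  outer loop
   vertex 2.1 5.1 3.0
   vertex 4.4 2.2 0.2
   vertex 0.4 2.5 3.8
  endloop
 endfacet
 facet normal -0.146 0.625 -0.767
  outer loop
   vertex 2.1 5.1 3.0
   vertex 4.9 6.0 3.2
   vertex 4.4 2.2 0.2
  endloop
 endfacet
 facet normal -0.800 0.576 0.172
  outer loop
   vertex 2.1 5.1 3.0
   vertex 0.4 2.5 3.8
   vertex 1.6 3.6 5.7
  endloop
 endfacet
 facet normal -0.305 0.855 0.419
  outer loop
   vertex 2.1 5.1 3.0
   vertex 1.6 3.6 5.7
   vertex 4.9 6.0 3.2
  endloop
 endfacet
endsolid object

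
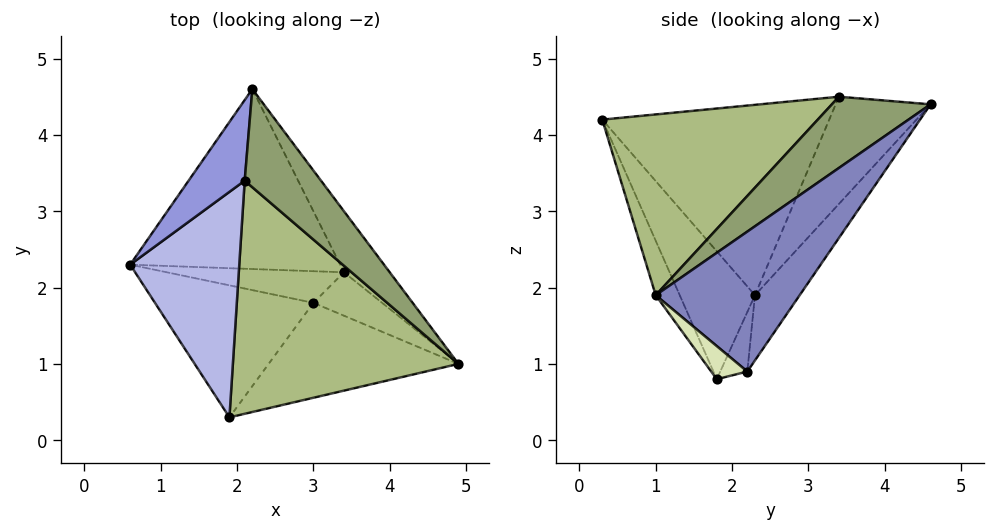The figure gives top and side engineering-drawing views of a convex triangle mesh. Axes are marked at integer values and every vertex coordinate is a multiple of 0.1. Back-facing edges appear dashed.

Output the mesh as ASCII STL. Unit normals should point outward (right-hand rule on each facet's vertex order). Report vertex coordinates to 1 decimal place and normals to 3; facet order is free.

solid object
 facet normal -0.186 0.779 -0.598
  outer loop
   vertex 3.4 2.2 0.9
   vertex 0.6 2.3 1.9
   vertex 2.2 4.6 4.4
  endloop
 endfacet
 facet normal 0.696 0.681 -0.228
  outer loop
   vertex 3.4 2.2 0.9
   vertex 2.2 4.6 4.4
   vertex 4.9 1.0 1.9
  endloop
 endfacet
 facet normal -0.880 0.112 0.461
  outer loop
   vertex 2.1 3.4 4.5
   vertex 2.2 4.6 4.4
   vertex 0.6 2.3 1.9
  endloop
 endfacet
 facet normal -0.868 0.008 0.497
  outer loop
   vertex 2.1 3.4 4.5
   vertex 0.6 2.3 1.9
   vertex 1.9 0.3 4.2
  endloop
 endfacet
 facet normal 0.682 0.004 0.731
  outer loop
   vertex 2.1 3.4 4.5
   vertex 4.9 1.0 1.9
   vertex 2.2 4.6 4.4
  endloop
 endfacet
 facet normal 0.621 -0.115 0.775
  outer loop
   vertex 2.1 3.4 4.5
   vertex 1.9 0.3 4.2
   vertex 4.9 1.0 1.9
  endloop
 endfacet
 facet normal -0.279 0.486 -0.829
  outer loop
   vertex 3.0 1.8 0.8
   vertex 0.6 2.3 1.9
   vertex 3.4 2.2 0.9
  endloop
 endfacet
 facet normal 0.425 -0.204 -0.882
  outer loop
   vertex 3.0 1.8 0.8
   vertex 3.4 2.2 0.9
   vertex 4.9 1.0 1.9
  endloop
 endfacet
 facet normal -0.382 -0.793 -0.474
  outer loop
   vertex 3.0 1.8 0.8
   vertex 1.9 0.3 4.2
   vertex 0.6 2.3 1.9
  endloop
 endfacet
 facet normal -0.124 -0.892 -0.434
  outer loop
   vertex 3.0 1.8 0.8
   vertex 4.9 1.0 1.9
   vertex 1.9 0.3 4.2
  endloop
 endfacet
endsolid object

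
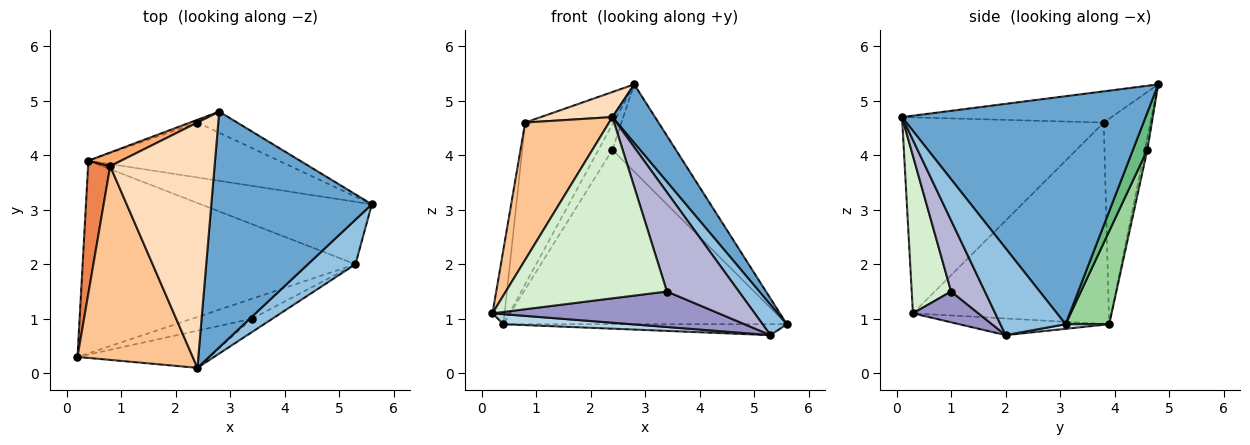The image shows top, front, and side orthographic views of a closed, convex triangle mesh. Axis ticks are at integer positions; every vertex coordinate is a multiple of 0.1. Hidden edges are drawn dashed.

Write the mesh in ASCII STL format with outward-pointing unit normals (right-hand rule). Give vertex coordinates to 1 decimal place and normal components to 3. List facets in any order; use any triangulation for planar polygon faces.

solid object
 facet normal 0.809 -0.142 0.570
  outer loop
   vertex 2.4 0.1 4.7
   vertex 5.6 3.1 0.9
   vertex 2.8 4.8 5.3
  endloop
 endfacet
 facet normal 0.834 -0.310 0.457
  outer loop
   vertex 5.3 2.0 0.7
   vertex 5.6 3.1 0.9
   vertex 2.4 0.1 4.7
  endloop
 endfacet
 facet normal -0.061 -0.052 -0.997
  outer loop
   vertex 5.3 2.0 0.7
   vertex 0.2 0.3 1.1
   vertex 0.4 3.9 0.9
  endloop
 endfacet
 facet normal 0.026 0.172 -0.985
  outer loop
   vertex 5.3 2.0 0.7
   vertex 0.4 3.9 0.9
   vertex 5.6 3.1 0.9
  endloop
 endfacet
 facet normal -0.992 0.061 0.109
  outer loop
   vertex 0.8 3.8 4.6
   vertex 0.4 3.9 0.9
   vertex 0.2 0.3 1.1
  endloop
 endfacet
 facet normal -0.467 0.881 0.074
  outer loop
   vertex 0.8 3.8 4.6
   vertex 2.8 4.8 5.3
   vertex 0.4 3.9 0.9
  endloop
 endfacet
 facet normal -0.811 -0.338 0.477
  outer loop
   vertex 0.8 3.8 4.6
   vertex 0.2 0.3 1.1
   vertex 2.4 0.1 4.7
  endloop
 endfacet
 facet normal -0.285 -0.097 0.954
  outer loop
   vertex 0.8 3.8 4.6
   vertex 2.4 0.1 4.7
   vertex 2.8 4.8 5.3
  endloop
 endfacet
 facet normal 0.215 0.949 -0.230
  outer loop
   vertex 2.4 4.6 4.1
   vertex 2.8 4.8 5.3
   vertex 5.6 3.1 0.9
  endloop
 endfacet
 facet normal 0.145 0.944 -0.297
  outer loop
   vertex 2.4 4.6 4.1
   vertex 5.6 3.1 0.9
   vertex 0.4 3.9 0.9
  endloop
 endfacet
 facet normal -0.175 0.979 -0.105
  outer loop
   vertex 2.4 4.6 4.1
   vertex 0.4 3.9 0.9
   vertex 2.8 4.8 5.3
  endloop
 endfacet
 facet normal 0.233 -0.953 -0.195
  outer loop
   vertex 3.4 1.0 1.5
   vertex 2.4 0.1 4.7
   vertex 0.2 0.3 1.1
  endloop
 endfacet
 facet normal 0.244 -0.845 -0.476
  outer loop
   vertex 3.4 1.0 1.5
   vertex 0.2 0.3 1.1
   vertex 5.3 2.0 0.7
  endloop
 endfacet
 facet normal 0.422 -0.898 -0.121
  outer loop
   vertex 3.4 1.0 1.5
   vertex 5.3 2.0 0.7
   vertex 2.4 0.1 4.7
  endloop
 endfacet
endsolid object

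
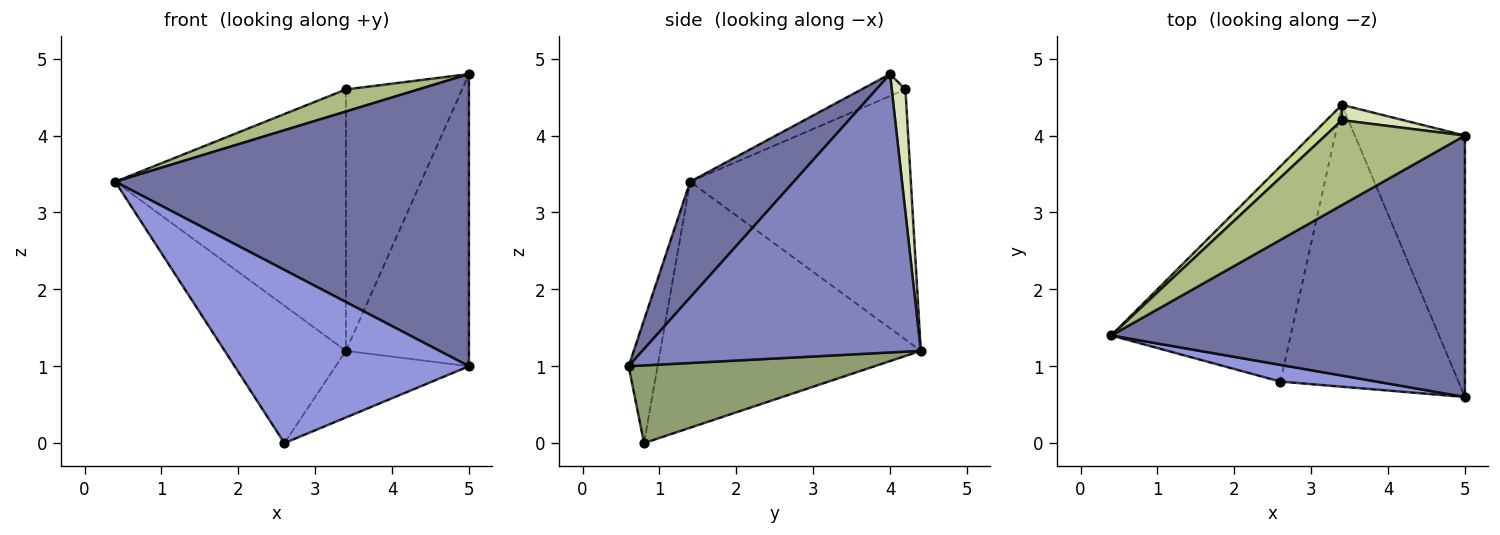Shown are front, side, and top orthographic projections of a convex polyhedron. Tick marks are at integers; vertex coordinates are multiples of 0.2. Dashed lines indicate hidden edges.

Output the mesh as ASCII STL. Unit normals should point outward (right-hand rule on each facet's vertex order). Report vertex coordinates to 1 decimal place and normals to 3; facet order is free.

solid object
 facet normal 0.213 -0.728 0.651
  outer loop
   vertex 5.0 0.6 1.0
   vertex 5.0 4.0 4.8
   vertex 0.4 1.4 3.4
  endloop
 endfacet
 facet normal 0.860 0.380 -0.340
  outer loop
   vertex 3.4 4.4 1.2
   vertex 5.0 4.0 4.8
   vertex 5.0 0.6 1.0
  endloop
 endfacet
 facet normal -0.122 -0.988 0.095
  outer loop
   vertex 2.6 0.8 0.0
   vertex 5.0 0.6 1.0
   vertex 0.4 1.4 3.4
  endloop
 endfacet
 facet normal -0.756 0.352 -0.551
  outer loop
   vertex 2.6 0.8 0.0
   vertex 0.4 1.4 3.4
   vertex 3.4 4.4 1.2
  endloop
 endfacet
 facet normal 0.391 0.212 -0.896
  outer loop
   vertex 2.6 0.8 0.0
   vertex 3.4 4.4 1.2
   vertex 5.0 0.6 1.0
  endloop
 endfacet
 facet normal -0.151 -0.249 0.957
  outer loop
   vertex 3.4 4.2 4.6
   vertex 0.4 1.4 3.4
   vertex 5.0 4.0 4.8
  endloop
 endfacet
 facet normal -0.691 0.722 0.042
  outer loop
   vertex 3.4 4.2 4.6
   vertex 3.4 4.4 1.2
   vertex 0.4 1.4 3.4
  endloop
 endfacet
 facet normal 0.117 0.991 0.058
  outer loop
   vertex 3.4 4.2 4.6
   vertex 5.0 4.0 4.8
   vertex 3.4 4.4 1.2
  endloop
 endfacet
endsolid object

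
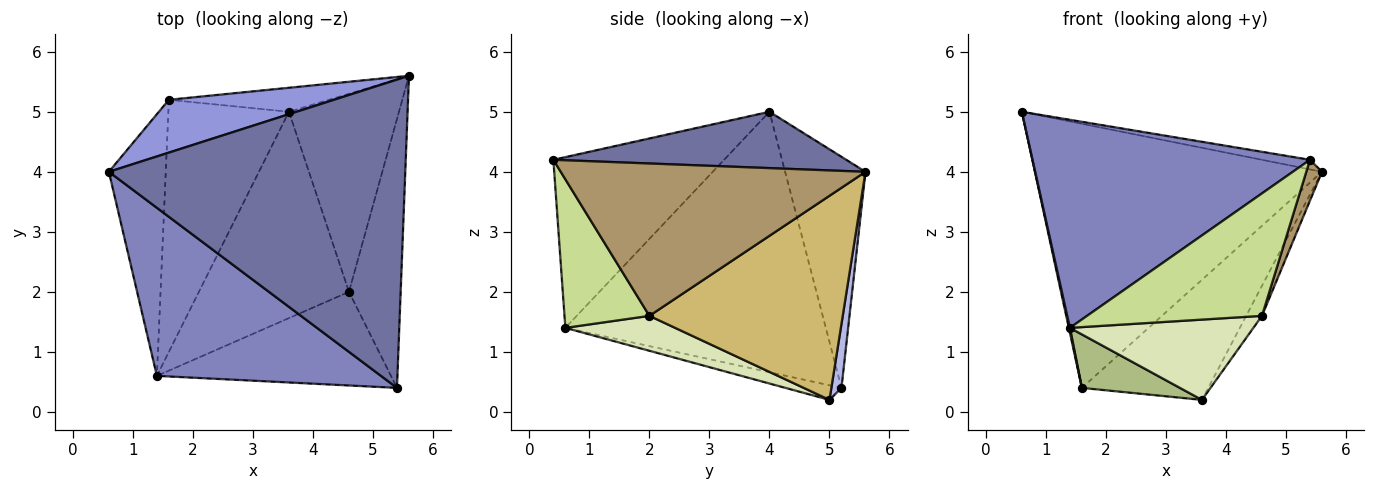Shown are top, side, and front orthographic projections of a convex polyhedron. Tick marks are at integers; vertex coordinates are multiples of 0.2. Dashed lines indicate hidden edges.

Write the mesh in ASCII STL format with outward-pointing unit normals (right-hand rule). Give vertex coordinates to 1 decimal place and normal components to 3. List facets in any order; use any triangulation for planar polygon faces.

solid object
 facet normal 0.187 0.031 0.982
  outer loop
   vertex 5.4 0.4 4.2
   vertex 5.6 5.6 4.0
   vertex 0.6 4.0 5.0
  endloop
 endfacet
 facet normal -0.432 -0.702 0.567
  outer loop
   vertex 1.4 0.6 1.4
   vertex 5.4 0.4 4.2
   vertex 0.6 4.0 5.0
  endloop
 endfacet
 facet normal -0.265 0.946 0.189
  outer loop
   vertex 1.6 5.2 0.4
   vertex 0.6 4.0 5.0
   vertex 5.6 5.6 4.0
  endloop
 endfacet
 facet normal 0.078 0.978 -0.196
  outer loop
   vertex 1.6 5.2 0.4
   vertex 5.6 5.6 4.0
   vertex 3.6 5.0 0.2
  endloop
 endfacet
 facet normal -0.977 -0.004 -0.213
  outer loop
   vertex 1.6 5.2 0.4
   vertex 1.4 0.6 1.4
   vertex 0.6 4.0 5.0
  endloop
 endfacet
 facet normal -0.118 -0.206 -0.971
  outer loop
   vertex 1.6 5.2 0.4
   vertex 3.6 5.0 0.2
   vertex 1.4 0.6 1.4
  endloop
 endfacet
 facet normal 0.360 -0.741 -0.567
  outer loop
   vertex 4.6 2.0 1.6
   vertex 5.4 0.4 4.2
   vertex 1.4 0.6 1.4
  endloop
 endfacet
 facet normal 0.212 -0.354 -0.911
  outer loop
   vertex 4.6 2.0 1.6
   vertex 1.4 0.6 1.4
   vertex 3.6 5.0 0.2
  endloop
 endfacet
 facet normal 0.946 -0.049 -0.321
  outer loop
   vertex 4.6 2.0 1.6
   vertex 5.6 5.6 4.0
   vertex 5.4 0.4 4.2
  endloop
 endfacet
 facet normal 0.878 0.072 -0.473
  outer loop
   vertex 4.6 2.0 1.6
   vertex 3.6 5.0 0.2
   vertex 5.6 5.6 4.0
  endloop
 endfacet
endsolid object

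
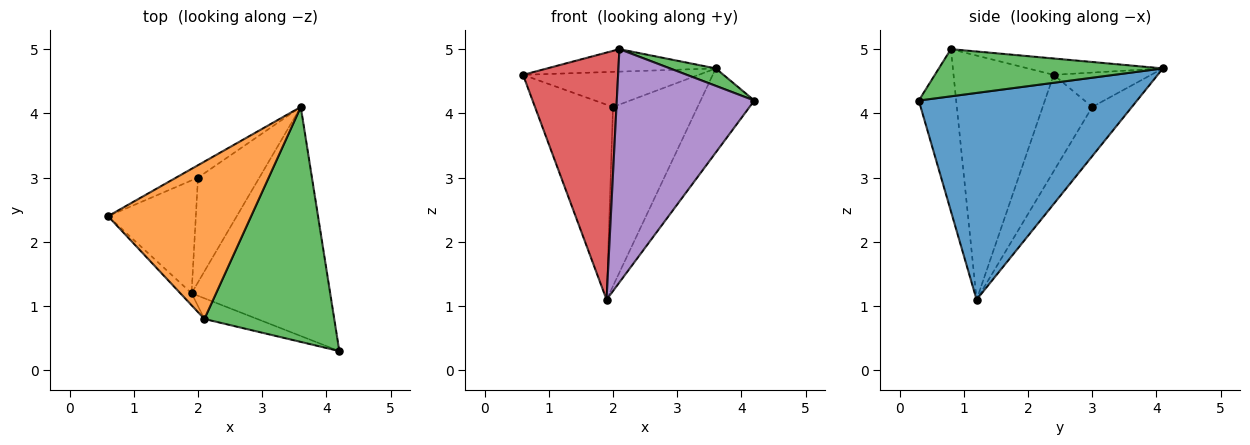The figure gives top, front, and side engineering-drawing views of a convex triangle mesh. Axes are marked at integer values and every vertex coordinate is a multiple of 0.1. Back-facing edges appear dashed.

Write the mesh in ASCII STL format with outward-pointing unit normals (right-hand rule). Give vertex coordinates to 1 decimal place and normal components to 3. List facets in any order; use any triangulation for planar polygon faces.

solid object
 facet normal 0.814 0.200 -0.546
  outer loop
   vertex 1.9 1.2 1.1
   vertex 3.6 4.1 4.7
   vertex 4.2 0.3 4.2
  endloop
 endfacet
 facet normal -0.112 0.141 0.984
  outer loop
   vertex 2.1 0.8 5.0
   vertex 3.6 4.1 4.7
   vertex 0.6 2.4 4.6
  endloop
 endfacet
 facet normal 0.341 -0.070 0.938
  outer loop
   vertex 2.1 0.8 5.0
   vertex 4.2 0.3 4.2
   vertex 3.6 4.1 4.7
  endloop
 endfacet
 facet normal -0.725 -0.688 -0.033
  outer loop
   vertex 2.1 0.8 5.0
   vertex 0.6 2.4 4.6
   vertex 1.9 1.2 1.1
  endloop
 endfacet
 facet normal -0.261 -0.961 -0.085
  outer loop
   vertex 2.1 0.8 5.0
   vertex 1.9 1.2 1.1
   vertex 4.2 0.3 4.2
  endloop
 endfacet
 facet normal -0.464 0.835 -0.295
  outer loop
   vertex 2.0 3.0 4.1
   vertex 0.6 2.4 4.6
   vertex 3.6 4.1 4.7
  endloop
 endfacet
 facet normal -0.482 0.758 -0.439
  outer loop
   vertex 2.0 3.0 4.1
   vertex 1.9 1.2 1.1
   vertex 0.6 2.4 4.6
  endloop
 endfacet
 facet normal -0.375 0.800 -0.468
  outer loop
   vertex 2.0 3.0 4.1
   vertex 3.6 4.1 4.7
   vertex 1.9 1.2 1.1
  endloop
 endfacet
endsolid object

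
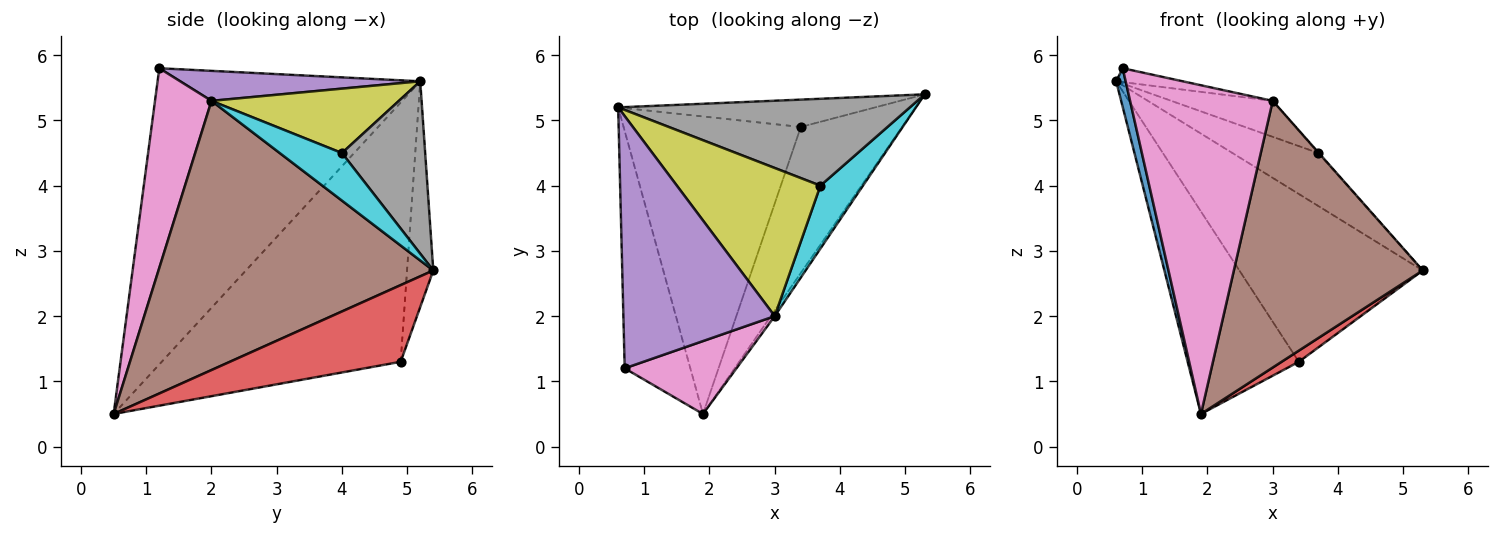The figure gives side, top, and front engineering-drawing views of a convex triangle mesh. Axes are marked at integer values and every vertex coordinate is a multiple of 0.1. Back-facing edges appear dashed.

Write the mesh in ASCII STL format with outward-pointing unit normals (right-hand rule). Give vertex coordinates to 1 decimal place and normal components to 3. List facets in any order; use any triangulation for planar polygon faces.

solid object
 facet normal -0.976 -0.035 -0.216
  outer loop
   vertex 0.7 1.2 5.8
   vertex 0.6 5.2 5.6
   vertex 1.9 0.5 0.5
  endloop
 endfacet
 facet normal -0.140 0.977 -0.159
  outer loop
   vertex 3.4 4.9 1.3
   vertex 0.6 5.2 5.6
   vertex 5.3 5.4 2.7
  endloop
 endfacet
 facet normal -0.771 0.359 -0.527
  outer loop
   vertex 3.4 4.9 1.3
   vertex 1.9 0.5 0.5
   vertex 0.6 5.2 5.6
  endloop
 endfacet
 facet normal 0.602 -0.061 -0.796
  outer loop
   vertex 3.4 4.9 1.3
   vertex 5.3 5.4 2.7
   vertex 1.9 0.5 0.5
  endloop
 endfacet
 facet normal 0.194 0.054 0.979
  outer loop
   vertex 3.0 2.0 5.3
   vertex 0.6 5.2 5.6
   vertex 0.7 1.2 5.8
  endloop
 endfacet
 facet normal 0.824 -0.566 -0.012
  outer loop
   vertex 3.0 2.0 5.3
   vertex 1.9 0.5 0.5
   vertex 5.3 5.4 2.7
  endloop
 endfacet
 facet normal 0.361 -0.911 0.202
  outer loop
   vertex 3.0 2.0 5.3
   vertex 0.7 1.2 5.8
   vertex 1.9 0.5 0.5
  endloop
 endfacet
 facet normal 0.450 0.465 0.762
  outer loop
   vertex 3.7 4.0 4.5
   vertex 5.3 5.4 2.7
   vertex 0.6 5.2 5.6
  endloop
 endfacet
 facet normal 0.400 0.216 0.891
  outer loop
   vertex 3.7 4.0 4.5
   vertex 0.6 5.2 5.6
   vertex 3.0 2.0 5.3
  endloop
 endfacet
 facet normal 0.745 0.006 0.667
  outer loop
   vertex 3.7 4.0 4.5
   vertex 3.0 2.0 5.3
   vertex 5.3 5.4 2.7
  endloop
 endfacet
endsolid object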